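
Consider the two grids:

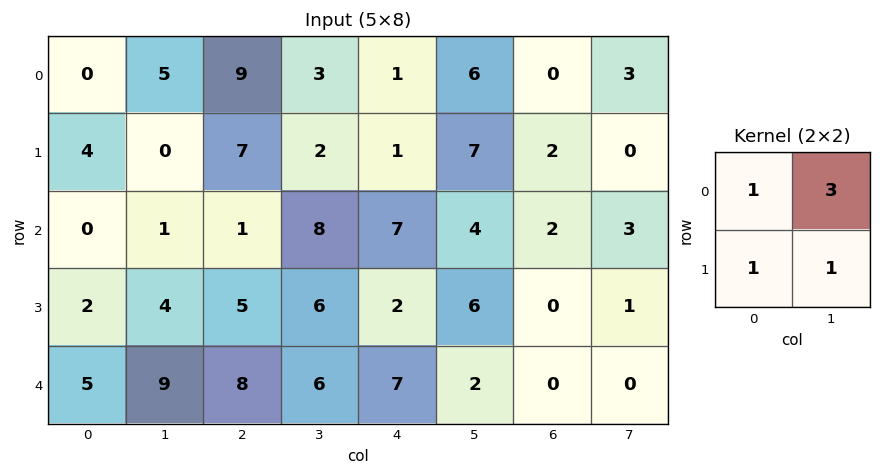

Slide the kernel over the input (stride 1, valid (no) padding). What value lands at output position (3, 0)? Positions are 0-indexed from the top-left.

The receptive field on the input at this output position is [2 4 / 5 9]. Elementwise product with the kernel and sum: 2·1 + 4·3 + 5·1 + 9·1.

28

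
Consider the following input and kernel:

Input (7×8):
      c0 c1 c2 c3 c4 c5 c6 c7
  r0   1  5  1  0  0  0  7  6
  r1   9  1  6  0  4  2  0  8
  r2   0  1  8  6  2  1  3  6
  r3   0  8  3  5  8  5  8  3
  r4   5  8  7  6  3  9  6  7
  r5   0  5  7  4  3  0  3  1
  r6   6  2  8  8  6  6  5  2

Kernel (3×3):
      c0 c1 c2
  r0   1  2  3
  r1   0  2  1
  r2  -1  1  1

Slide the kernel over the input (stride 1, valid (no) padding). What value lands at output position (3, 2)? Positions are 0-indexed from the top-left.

The receptive field on the input at this output position is [3 5 8 / 7 6 3 / 7 4 3]. Elementwise product with the kernel and sum: 3·1 + 5·2 + 8·3 + 6·2 + 3·1 + 7·-1 + 4·1 + 3·1.

52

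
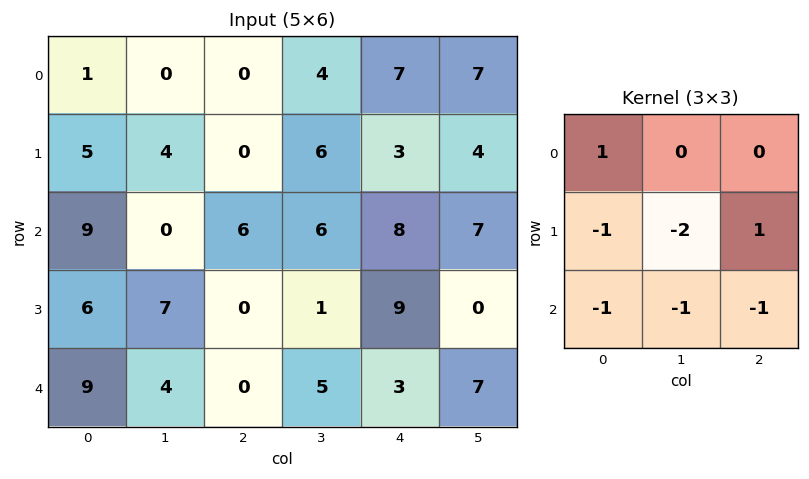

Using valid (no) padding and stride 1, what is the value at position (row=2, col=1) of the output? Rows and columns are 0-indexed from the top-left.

The receptive field on the input at this output position is [0 6 6 / 7 0 1 / 4 0 5]. Elementwise product with the kernel and sum: 0·1 + 7·-1 + 0·-2 + 1·1 + 4·-1 + 0·-1 + 5·-1.

-15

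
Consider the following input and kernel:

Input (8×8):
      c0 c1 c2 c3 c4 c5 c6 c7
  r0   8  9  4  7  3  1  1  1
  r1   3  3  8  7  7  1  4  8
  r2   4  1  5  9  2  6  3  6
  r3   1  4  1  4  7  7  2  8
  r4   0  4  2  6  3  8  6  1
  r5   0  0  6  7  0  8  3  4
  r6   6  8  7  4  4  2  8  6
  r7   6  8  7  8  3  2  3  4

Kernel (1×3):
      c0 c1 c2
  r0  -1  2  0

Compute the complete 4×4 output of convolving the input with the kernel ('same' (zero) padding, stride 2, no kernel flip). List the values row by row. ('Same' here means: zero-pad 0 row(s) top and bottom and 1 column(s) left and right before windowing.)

16 -1 -1 1
8 9 -5 0
0 0 0 4
12 6 4 14

Output[0,0]: The receptive field on the zero-padded input at this output position is [0 8 9]. Elementwise product with the kernel and sum: 0·-1 + 8·2.
Output[0,1]: The receptive field on the zero-padded input at this output position is [9 4 7]. Elementwise product with the kernel and sum: 9·-1 + 4·2.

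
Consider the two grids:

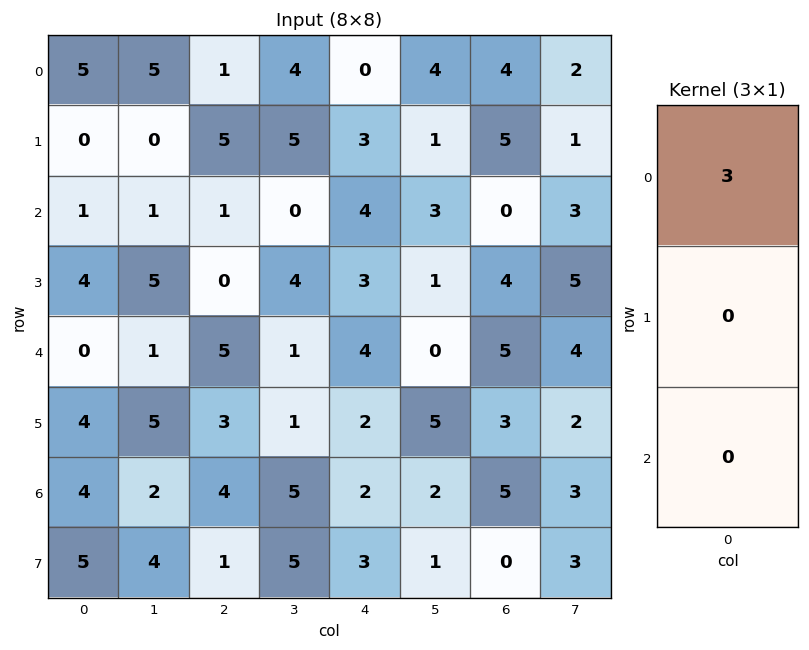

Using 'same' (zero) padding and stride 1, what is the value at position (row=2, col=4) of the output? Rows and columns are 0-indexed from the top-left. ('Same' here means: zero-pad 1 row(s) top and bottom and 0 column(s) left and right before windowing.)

9

The receptive field on the zero-padded input at this output position is [3 / 4 / 3]. Elementwise product with the kernel and sum: 3·3.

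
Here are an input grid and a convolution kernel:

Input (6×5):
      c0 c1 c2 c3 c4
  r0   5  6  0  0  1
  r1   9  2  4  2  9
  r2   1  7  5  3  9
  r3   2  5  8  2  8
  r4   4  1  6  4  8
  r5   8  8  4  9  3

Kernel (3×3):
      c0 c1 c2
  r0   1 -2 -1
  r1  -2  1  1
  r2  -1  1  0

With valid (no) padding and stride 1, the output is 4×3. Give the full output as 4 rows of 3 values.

-13 6 0
14 -11 -13
-12 -1 -18
-17 -9 1

Output[0,0]: The receptive field on the input at this output position is [5 6 0 / 9 2 4 / 1 7 5]. Elementwise product with the kernel and sum: 5·1 + 6·-2 + 0·-1 + 9·-2 + 2·1 + 4·1 + 1·-1 + 7·1.
Output[0,1]: The receptive field on the input at this output position is [6 0 0 / 2 4 2 / 7 5 3]. Elementwise product with the kernel and sum: 6·1 + 0·-2 + 0·-1 + 2·-2 + 4·1 + 2·1 + 7·-1 + 5·1.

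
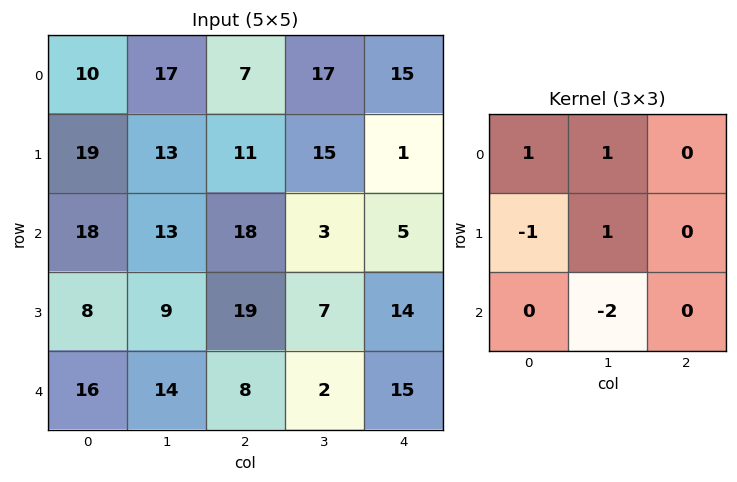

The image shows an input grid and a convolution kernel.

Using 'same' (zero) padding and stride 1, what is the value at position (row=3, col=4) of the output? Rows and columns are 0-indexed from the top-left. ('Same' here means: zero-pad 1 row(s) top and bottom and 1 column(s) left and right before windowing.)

The receptive field on the zero-padded input at this output position is [3 5 0 / 7 14 0 / 2 15 0]. Elementwise product with the kernel and sum: 3·1 + 5·1 + 7·-1 + 14·1 + 15·-2.

-15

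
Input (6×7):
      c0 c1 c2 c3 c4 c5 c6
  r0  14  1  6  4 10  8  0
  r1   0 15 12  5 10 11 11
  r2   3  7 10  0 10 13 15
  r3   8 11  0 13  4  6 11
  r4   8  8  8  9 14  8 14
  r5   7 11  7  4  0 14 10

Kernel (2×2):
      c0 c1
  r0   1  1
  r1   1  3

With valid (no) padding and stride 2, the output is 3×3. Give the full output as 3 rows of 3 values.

Output[0,0]: The receptive field on the input at this output position is [14 1 / 0 15]. Elementwise product with the kernel and sum: 14·1 + 1·1 + 0·1 + 15·3.

60 37 61
51 49 45
56 36 64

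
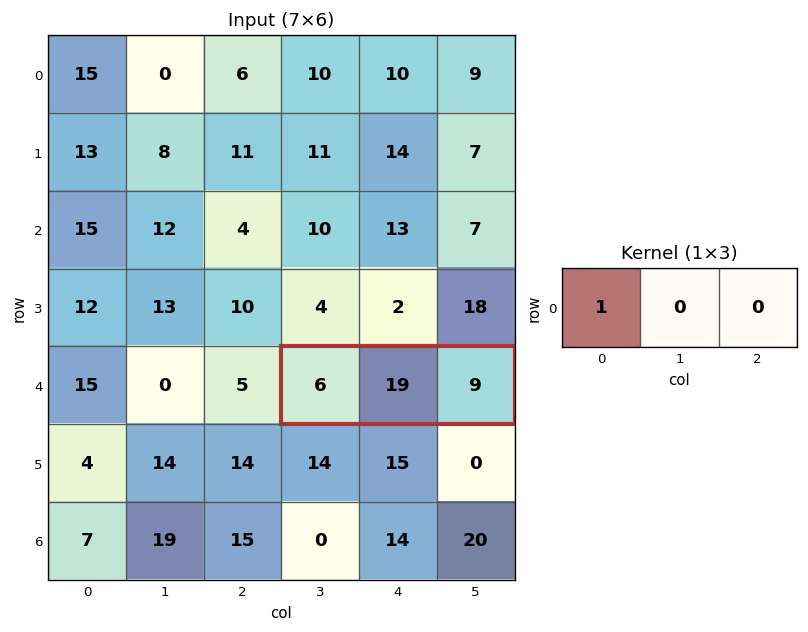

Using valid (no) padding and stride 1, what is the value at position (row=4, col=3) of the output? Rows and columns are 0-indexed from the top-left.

The receptive field on the input at this output position is [6 19 9]. Elementwise product with the kernel and sum: 6·1.

6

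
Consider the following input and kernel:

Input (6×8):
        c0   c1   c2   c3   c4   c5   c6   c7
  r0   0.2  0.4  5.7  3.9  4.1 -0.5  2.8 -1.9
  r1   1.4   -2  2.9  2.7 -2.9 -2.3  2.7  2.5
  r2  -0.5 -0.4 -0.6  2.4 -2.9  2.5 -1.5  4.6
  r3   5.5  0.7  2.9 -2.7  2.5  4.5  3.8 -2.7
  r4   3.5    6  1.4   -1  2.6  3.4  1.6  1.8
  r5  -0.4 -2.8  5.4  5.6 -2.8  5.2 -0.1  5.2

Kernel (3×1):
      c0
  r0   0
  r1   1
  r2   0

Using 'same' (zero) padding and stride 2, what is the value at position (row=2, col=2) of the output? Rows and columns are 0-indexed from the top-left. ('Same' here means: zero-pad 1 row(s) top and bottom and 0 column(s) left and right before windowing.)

2.6

The receptive field on the zero-padded input at this output position is [2.5 / 2.6 / -2.8]. Elementwise product with the kernel and sum: 2.6·1.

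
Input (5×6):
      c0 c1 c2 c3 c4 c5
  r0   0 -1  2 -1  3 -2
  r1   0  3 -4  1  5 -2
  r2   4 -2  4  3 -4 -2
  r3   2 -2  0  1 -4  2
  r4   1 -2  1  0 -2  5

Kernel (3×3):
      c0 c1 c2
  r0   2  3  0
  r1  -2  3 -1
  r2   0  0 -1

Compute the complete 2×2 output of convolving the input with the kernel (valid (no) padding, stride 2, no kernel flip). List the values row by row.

6 11
-9 26

Output[0,0]: The receptive field on the input at this output position is [0 -1 2 / 0 3 -4 / 4 -2 4]. Elementwise product with the kernel and sum: 0·2 + -1·3 + 0·-2 + 3·3 + -4·-1 + 4·-1.
Output[0,1]: The receptive field on the input at this output position is [2 -1 3 / -4 1 5 / 4 3 -4]. Elementwise product with the kernel and sum: 2·2 + -1·3 + -4·-2 + 1·3 + 5·-1 + -4·-1.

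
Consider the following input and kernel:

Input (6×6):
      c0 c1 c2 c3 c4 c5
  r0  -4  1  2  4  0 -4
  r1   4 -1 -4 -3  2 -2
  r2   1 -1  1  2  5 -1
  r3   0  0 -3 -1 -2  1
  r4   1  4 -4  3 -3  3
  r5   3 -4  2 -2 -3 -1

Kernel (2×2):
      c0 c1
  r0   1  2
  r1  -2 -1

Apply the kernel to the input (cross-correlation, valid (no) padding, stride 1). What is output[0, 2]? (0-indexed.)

21

The receptive field on the input at this output position is [2 4 / -4 -3]. Elementwise product with the kernel and sum: 2·1 + 4·2 + -4·-2 + -3·-1.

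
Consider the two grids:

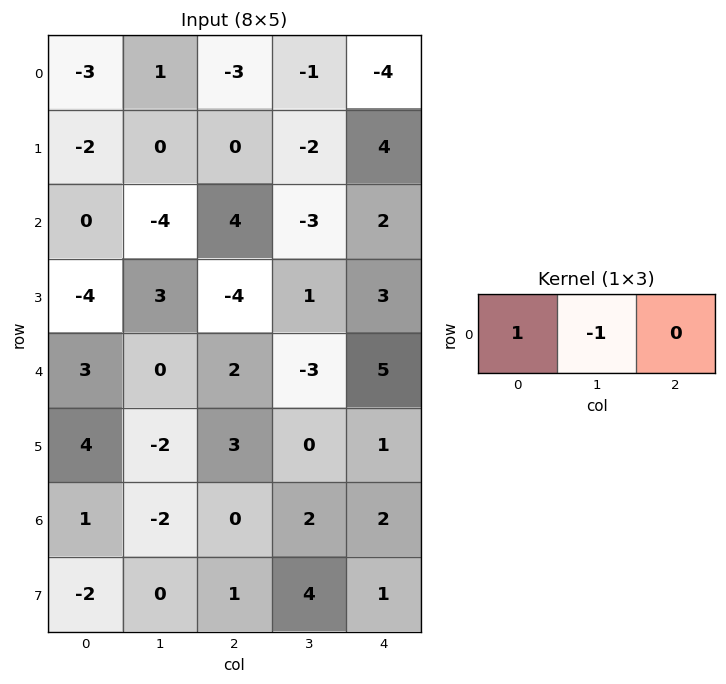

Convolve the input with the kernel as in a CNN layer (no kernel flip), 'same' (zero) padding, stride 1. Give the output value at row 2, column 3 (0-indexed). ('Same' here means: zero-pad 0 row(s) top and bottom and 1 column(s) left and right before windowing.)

The receptive field on the zero-padded input at this output position is [4 -3 2]. Elementwise product with the kernel and sum: 4·1 + -3·-1.

7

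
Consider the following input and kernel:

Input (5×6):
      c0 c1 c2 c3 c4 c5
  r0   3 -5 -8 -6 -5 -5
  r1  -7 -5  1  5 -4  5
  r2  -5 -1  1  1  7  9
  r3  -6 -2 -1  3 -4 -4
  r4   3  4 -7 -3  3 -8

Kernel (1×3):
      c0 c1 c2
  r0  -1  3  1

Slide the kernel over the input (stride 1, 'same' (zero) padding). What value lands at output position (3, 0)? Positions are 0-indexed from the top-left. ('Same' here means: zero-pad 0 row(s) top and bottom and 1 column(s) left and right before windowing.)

The receptive field on the zero-padded input at this output position is [0 -6 -2]. Elementwise product with the kernel and sum: 0·-1 + -6·3 + -2·1.

-20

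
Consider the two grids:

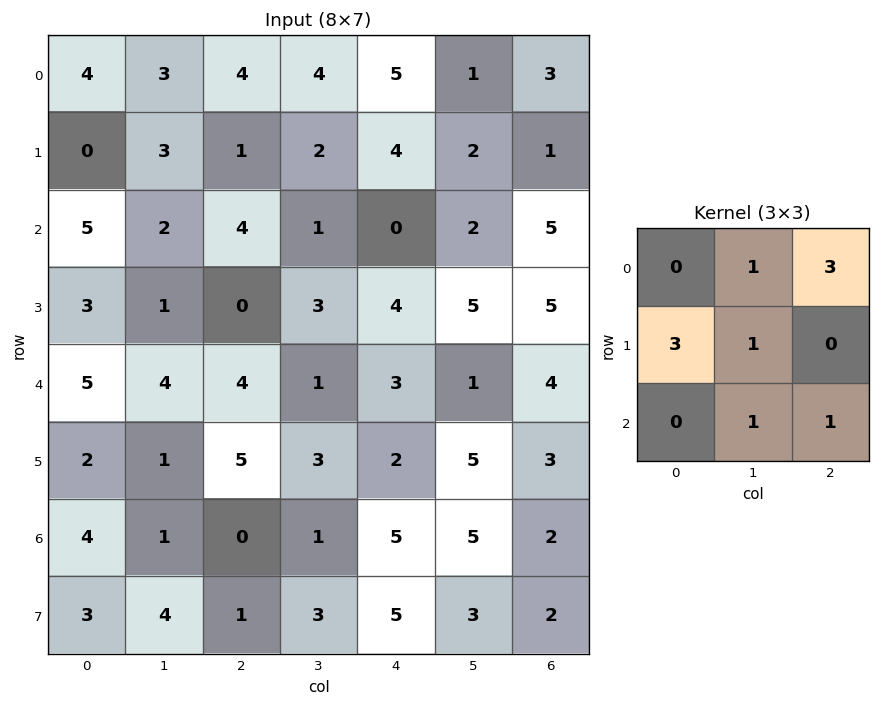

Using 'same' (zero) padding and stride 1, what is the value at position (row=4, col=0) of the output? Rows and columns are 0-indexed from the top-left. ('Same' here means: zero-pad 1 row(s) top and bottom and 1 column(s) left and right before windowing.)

The receptive field on the zero-padded input at this output position is [0 3 1 / 0 5 4 / 0 2 1]. Elementwise product with the kernel and sum: 3·1 + 1·3 + 0·3 + 5·1 + 2·1 + 1·1.

14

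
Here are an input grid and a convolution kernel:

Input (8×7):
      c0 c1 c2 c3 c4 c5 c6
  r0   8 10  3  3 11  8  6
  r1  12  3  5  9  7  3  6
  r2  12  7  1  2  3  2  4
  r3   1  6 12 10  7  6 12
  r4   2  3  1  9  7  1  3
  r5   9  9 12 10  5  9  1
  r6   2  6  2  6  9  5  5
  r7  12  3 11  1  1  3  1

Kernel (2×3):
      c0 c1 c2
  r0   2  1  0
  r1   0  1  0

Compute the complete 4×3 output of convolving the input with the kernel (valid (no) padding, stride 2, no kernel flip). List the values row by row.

29 18 33
37 14 14
16 21 24
13 11 26

Output[0,0]: The receptive field on the input at this output position is [8 10 3 / 12 3 5]. Elementwise product with the kernel and sum: 8·2 + 10·1 + 3·1.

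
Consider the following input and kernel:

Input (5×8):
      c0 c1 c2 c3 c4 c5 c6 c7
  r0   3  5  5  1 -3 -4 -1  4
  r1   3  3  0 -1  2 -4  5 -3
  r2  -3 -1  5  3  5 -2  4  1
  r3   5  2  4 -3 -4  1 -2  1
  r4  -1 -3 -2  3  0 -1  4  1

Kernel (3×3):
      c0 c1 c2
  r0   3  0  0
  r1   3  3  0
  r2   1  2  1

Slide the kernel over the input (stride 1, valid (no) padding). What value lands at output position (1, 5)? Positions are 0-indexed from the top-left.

The receptive field on the input at this output position is [-4 5 -3 / -2 4 1 / 1 -2 1]. Elementwise product with the kernel and sum: -4·3 + -2·3 + 4·3 + 1·1 + -2·2 + 1·1.

-8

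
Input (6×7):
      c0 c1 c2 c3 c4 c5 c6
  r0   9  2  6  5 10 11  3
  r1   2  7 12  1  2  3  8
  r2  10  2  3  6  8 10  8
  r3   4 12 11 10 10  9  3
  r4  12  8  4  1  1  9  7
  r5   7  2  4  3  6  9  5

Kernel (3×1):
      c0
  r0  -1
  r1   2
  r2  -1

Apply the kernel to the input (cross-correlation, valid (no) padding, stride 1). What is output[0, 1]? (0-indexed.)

10

The receptive field on the input at this output position is [2 / 7 / 2]. Elementwise product with the kernel and sum: 2·-1 + 7·2 + 2·-1.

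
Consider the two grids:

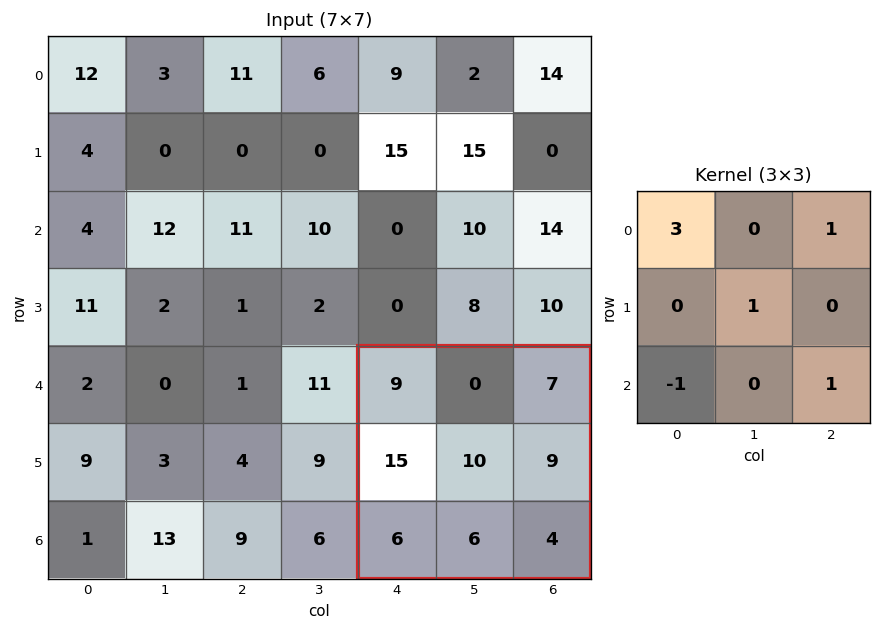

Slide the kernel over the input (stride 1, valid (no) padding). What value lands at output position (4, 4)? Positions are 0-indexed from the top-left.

42

The receptive field on the input at this output position is [9 0 7 / 15 10 9 / 6 6 4]. Elementwise product with the kernel and sum: 9·3 + 7·1 + 10·1 + 6·-1 + 4·1.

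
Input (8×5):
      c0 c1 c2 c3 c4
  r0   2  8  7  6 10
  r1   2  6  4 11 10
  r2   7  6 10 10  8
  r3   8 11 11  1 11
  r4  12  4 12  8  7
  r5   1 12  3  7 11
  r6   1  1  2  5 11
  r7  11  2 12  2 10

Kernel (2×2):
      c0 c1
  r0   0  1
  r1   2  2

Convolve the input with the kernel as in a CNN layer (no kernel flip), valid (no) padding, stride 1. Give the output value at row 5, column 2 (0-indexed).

21

The receptive field on the input at this output position is [3 7 / 2 5]. Elementwise product with the kernel and sum: 7·1 + 2·2 + 5·2.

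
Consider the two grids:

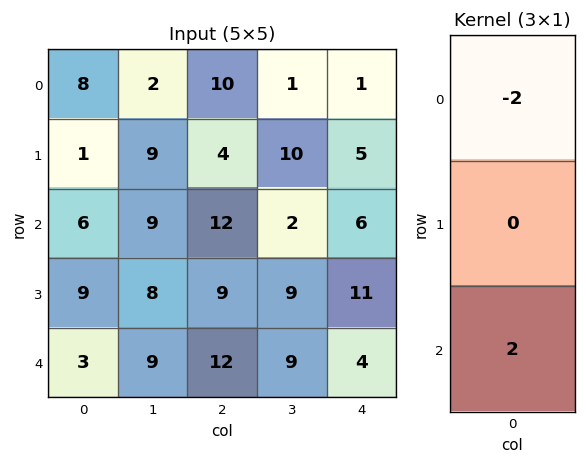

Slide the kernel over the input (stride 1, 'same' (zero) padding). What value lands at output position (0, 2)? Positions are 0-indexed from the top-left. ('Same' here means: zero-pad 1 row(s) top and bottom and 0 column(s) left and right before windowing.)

8

The receptive field on the zero-padded input at this output position is [0 / 10 / 4]. Elementwise product with the kernel and sum: 0·-2 + 4·2.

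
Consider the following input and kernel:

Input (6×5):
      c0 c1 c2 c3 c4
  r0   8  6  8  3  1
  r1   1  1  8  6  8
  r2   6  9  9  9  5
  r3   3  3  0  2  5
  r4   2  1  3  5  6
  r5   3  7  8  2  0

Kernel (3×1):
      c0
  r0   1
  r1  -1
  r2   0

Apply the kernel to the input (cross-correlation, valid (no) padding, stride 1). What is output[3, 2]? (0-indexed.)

-3

The receptive field on the input at this output position is [0 / 3 / 8]. Elementwise product with the kernel and sum: 0·1 + 3·-1.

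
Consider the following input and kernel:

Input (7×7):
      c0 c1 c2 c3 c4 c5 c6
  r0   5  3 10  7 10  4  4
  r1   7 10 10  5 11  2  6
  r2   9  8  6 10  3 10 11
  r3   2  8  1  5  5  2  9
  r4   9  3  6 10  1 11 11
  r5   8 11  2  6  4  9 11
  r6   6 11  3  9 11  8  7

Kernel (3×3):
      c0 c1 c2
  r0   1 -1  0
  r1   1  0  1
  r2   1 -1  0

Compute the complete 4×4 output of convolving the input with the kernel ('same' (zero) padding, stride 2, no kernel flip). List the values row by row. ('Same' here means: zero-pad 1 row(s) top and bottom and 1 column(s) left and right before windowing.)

Output[0,0]: The receptive field on the zero-padded input at this output position is [0 0 0 / 0 5 3 / 0 7 10]. Elementwise product with the kernel and sum: 0·1 + 0·-1 + 0·1 + 3·1 + 0·1 + 7·-1.
Output[0,1]: The receptive field on the zero-padded input at this output position is [0 0 0 / 3 10 7 / 10 10 5]. Elementwise product with the kernel and sum: 0·1 + 0·-1 + 3·1 + 7·1 + 10·1 + 10·-1.

-4 10 5 0
-1 25 14 -1
-7 29 23 2
3 29 19 6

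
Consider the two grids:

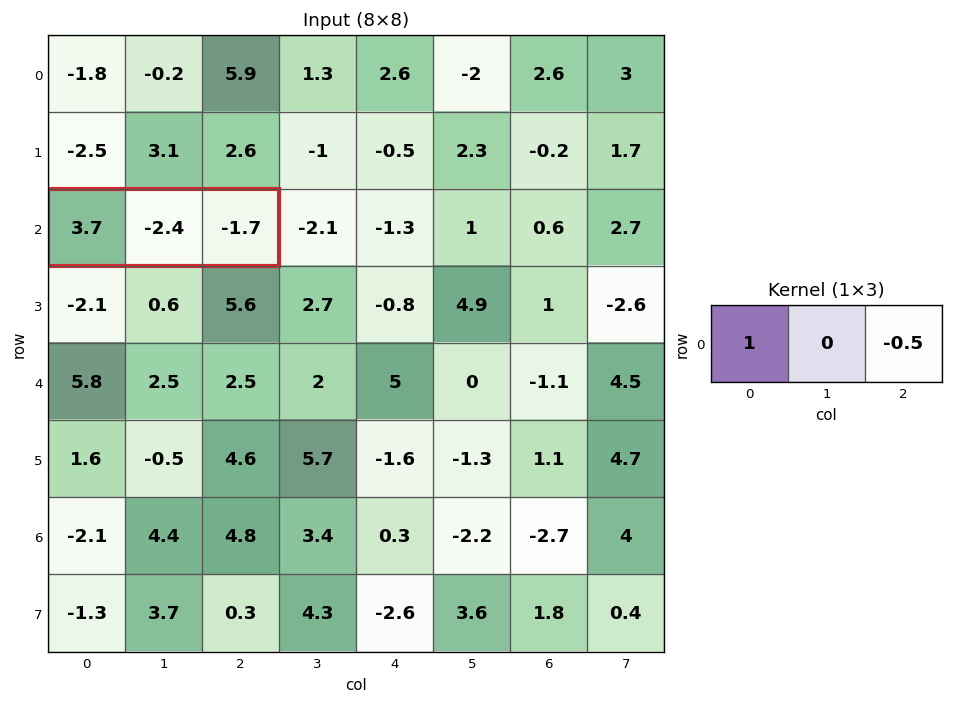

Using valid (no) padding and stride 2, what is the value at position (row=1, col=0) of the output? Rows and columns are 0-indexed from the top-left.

4.55

The receptive field on the input at this output position is [3.7 -2.4 -1.7]. Elementwise product with the kernel and sum: 3.7·1 + -1.7·-0.5.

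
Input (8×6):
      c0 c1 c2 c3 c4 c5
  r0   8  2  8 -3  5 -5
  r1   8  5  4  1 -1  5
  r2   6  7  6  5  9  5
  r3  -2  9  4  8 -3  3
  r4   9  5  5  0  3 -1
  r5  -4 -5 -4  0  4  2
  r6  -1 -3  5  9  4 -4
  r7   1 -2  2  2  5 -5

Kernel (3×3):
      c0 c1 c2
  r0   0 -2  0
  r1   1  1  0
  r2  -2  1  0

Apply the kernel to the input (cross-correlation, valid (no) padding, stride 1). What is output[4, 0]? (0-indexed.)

-20

The receptive field on the input at this output position is [9 5 5 / -4 -5 -4 / -1 -3 5]. Elementwise product with the kernel and sum: 5·-2 + -4·1 + -5·1 + -1·-2 + -3·1.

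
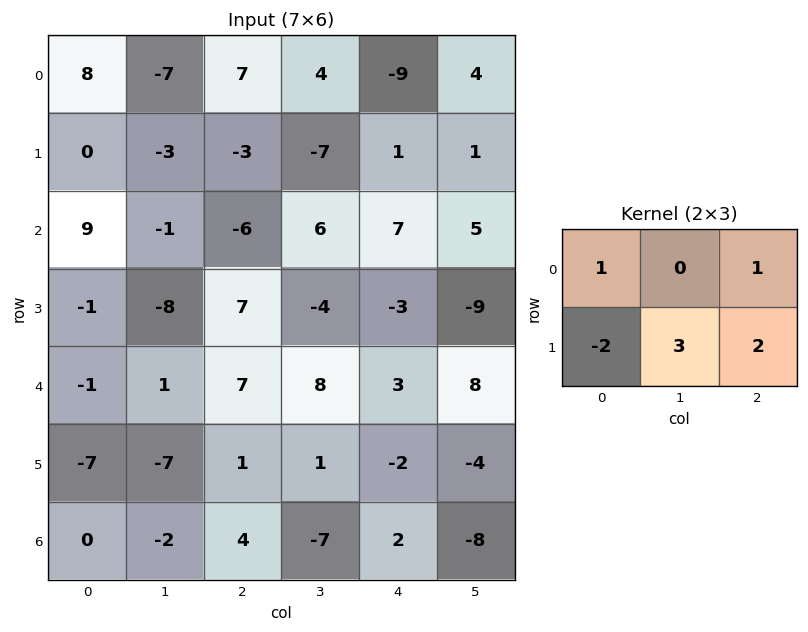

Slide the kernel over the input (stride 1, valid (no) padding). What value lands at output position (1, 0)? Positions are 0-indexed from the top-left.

The receptive field on the input at this output position is [0 -3 -3 / 9 -1 -6]. Elementwise product with the kernel and sum: 0·1 + -3·1 + 9·-2 + -1·3 + -6·2.

-36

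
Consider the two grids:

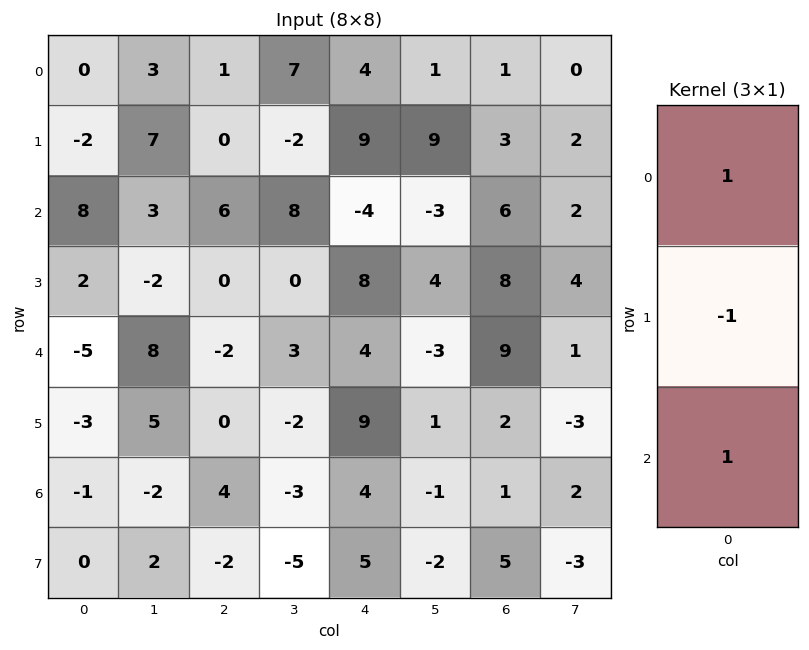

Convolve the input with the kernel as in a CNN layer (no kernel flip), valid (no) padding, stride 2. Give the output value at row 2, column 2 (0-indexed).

-1

The receptive field on the input at this output position is [4 / 9 / 4]. Elementwise product with the kernel and sum: 4·1 + 9·-1 + 4·1.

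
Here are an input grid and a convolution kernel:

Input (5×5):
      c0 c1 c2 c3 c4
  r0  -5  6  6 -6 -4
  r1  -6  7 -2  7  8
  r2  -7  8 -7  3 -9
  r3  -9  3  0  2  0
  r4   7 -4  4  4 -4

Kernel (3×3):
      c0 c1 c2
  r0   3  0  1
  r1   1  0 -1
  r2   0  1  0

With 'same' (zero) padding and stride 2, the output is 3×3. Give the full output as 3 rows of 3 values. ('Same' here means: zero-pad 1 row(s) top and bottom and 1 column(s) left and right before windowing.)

-12 10 2
-10 33 24
7 3 10

Output[0,0]: The receptive field on the zero-padded input at this output position is [0 0 0 / 0 -5 6 / 0 -6 7]. Elementwise product with the kernel and sum: 0·3 + 0·1 + 0·1 + 6·-1 + -6·1.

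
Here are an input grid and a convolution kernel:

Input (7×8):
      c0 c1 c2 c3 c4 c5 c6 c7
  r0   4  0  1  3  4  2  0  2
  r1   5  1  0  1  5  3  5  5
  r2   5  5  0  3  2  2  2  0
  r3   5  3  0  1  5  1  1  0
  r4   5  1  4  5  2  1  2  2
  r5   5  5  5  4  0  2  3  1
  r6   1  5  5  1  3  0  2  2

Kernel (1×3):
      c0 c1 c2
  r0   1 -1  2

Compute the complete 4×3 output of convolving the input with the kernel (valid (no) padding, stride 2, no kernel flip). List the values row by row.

Output[0,0]: The receptive field on the input at this output position is [4 0 1]. Elementwise product with the kernel and sum: 4·1 + 0·-1 + 1·2.
Output[0,1]: The receptive field on the input at this output position is [1 3 4]. Elementwise product with the kernel and sum: 1·1 + 3·-1 + 4·2.

6 6 2
0 1 4
12 3 5
6 10 7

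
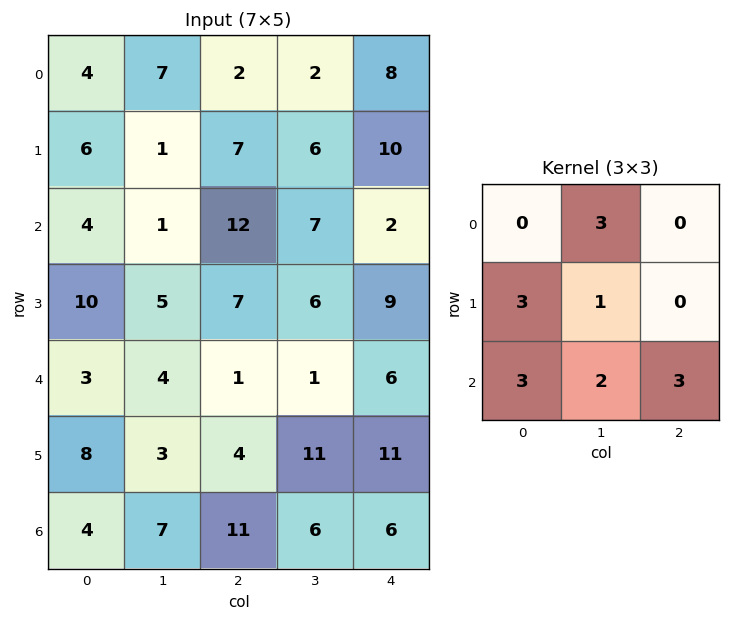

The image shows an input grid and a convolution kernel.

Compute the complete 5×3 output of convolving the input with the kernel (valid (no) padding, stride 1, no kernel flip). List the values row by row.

Output[0,0]: The receptive field on the input at this output position is [4 7 2 / 6 1 7 / 4 1 12]. Elementwise product with the kernel and sum: 7·3 + 6·3 + 1·1 + 4·3 + 1·2 + 12·3.

90 64 89
77 83 121
58 75 71
70 84 89
98 77 89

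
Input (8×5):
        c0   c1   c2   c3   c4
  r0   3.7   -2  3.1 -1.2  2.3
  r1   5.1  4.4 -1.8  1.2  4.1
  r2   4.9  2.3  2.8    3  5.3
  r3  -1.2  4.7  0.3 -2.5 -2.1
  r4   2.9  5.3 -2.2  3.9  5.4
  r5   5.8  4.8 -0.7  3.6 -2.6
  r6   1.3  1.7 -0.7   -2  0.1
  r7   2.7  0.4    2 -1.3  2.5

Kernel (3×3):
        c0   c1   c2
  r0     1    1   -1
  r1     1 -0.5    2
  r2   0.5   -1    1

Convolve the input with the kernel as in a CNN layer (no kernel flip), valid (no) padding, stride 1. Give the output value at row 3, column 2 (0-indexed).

0

The receptive field on the input at this output position is [0.3 -2.5 -2.1 / -2.2 3.9 5.4 / -0.7 3.6 -2.6]. Elementwise product with the kernel and sum: 0.3·1 + -2.5·1 + -2.1·-1 + -2.2·1 + 3.9·-0.5 + 5.4·2 + -0.7·0.5 + 3.6·-1 + -2.6·1.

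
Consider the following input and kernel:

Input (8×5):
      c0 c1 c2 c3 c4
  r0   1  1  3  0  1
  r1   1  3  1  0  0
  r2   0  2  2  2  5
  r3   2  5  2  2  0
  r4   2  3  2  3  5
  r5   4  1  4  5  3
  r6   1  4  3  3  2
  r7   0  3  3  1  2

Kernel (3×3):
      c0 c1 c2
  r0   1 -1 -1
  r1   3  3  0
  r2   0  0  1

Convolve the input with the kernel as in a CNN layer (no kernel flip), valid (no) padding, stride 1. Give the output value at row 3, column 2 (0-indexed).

The receptive field on the input at this output position is [2 2 0 / 2 3 5 / 4 5 3]. Elementwise product with the kernel and sum: 2·1 + 2·-1 + 0·-1 + 2·3 + 3·3 + 3·1.

18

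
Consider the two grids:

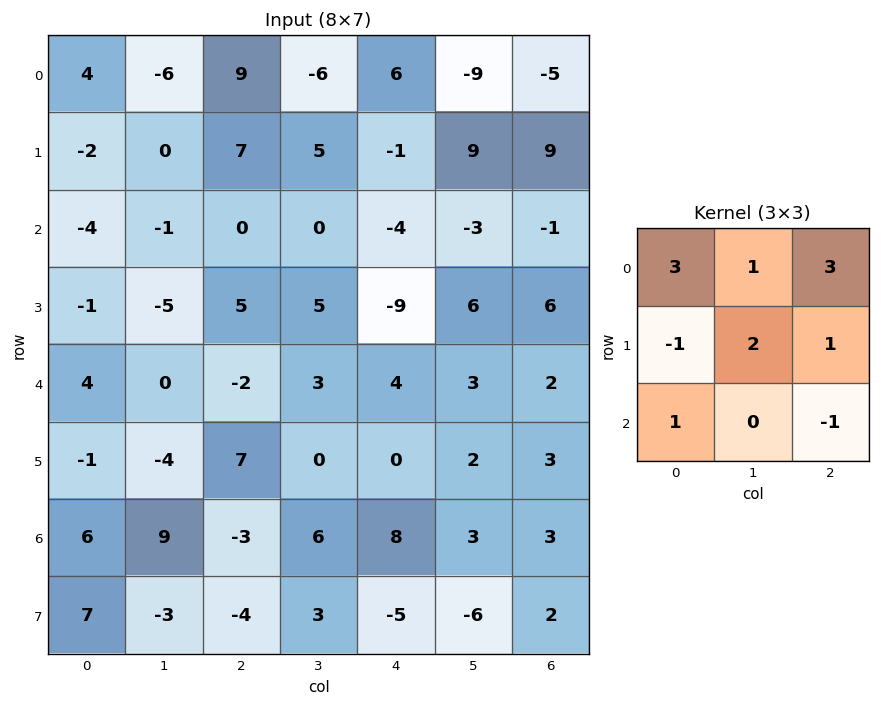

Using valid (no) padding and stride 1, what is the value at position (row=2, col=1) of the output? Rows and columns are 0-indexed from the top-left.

The receptive field on the input at this output position is [-1 0 0 / -5 5 5 / 0 -2 3]. Elementwise product with the kernel and sum: -1·3 + 0·1 + 0·3 + -5·-1 + 5·2 + 5·1 + 0·1 + 3·-1.

14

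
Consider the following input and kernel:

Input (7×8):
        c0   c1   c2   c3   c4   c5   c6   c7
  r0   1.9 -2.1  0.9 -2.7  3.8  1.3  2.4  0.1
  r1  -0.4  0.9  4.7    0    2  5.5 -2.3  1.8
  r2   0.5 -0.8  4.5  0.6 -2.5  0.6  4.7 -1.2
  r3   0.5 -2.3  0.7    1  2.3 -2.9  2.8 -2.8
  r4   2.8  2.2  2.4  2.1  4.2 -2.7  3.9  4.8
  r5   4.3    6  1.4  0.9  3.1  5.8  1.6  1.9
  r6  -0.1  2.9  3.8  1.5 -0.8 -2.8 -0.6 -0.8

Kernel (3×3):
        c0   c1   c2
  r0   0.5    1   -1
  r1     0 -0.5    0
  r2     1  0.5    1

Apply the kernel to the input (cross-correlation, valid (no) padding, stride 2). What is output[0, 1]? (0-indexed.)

-3.75

The receptive field on the input at this output position is [0.9 -2.7 3.8 / 4.7 0 2 / 4.5 0.6 -2.5]. Elementwise product with the kernel and sum: 0.9·0.5 + -2.7·1 + 3.8·-1 + 0·-0.5 + 4.5·1 + 0.6·0.5 + -2.5·1.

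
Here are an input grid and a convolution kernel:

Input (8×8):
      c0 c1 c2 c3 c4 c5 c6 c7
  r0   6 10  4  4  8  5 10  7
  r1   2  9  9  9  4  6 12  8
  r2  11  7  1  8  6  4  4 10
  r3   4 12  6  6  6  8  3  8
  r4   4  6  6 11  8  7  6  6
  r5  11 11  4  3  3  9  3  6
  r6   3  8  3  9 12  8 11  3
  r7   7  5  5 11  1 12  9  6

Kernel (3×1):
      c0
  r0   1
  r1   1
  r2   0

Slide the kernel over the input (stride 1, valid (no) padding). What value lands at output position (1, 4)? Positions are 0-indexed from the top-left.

The receptive field on the input at this output position is [4 / 6 / 6]. Elementwise product with the kernel and sum: 4·1 + 6·1.

10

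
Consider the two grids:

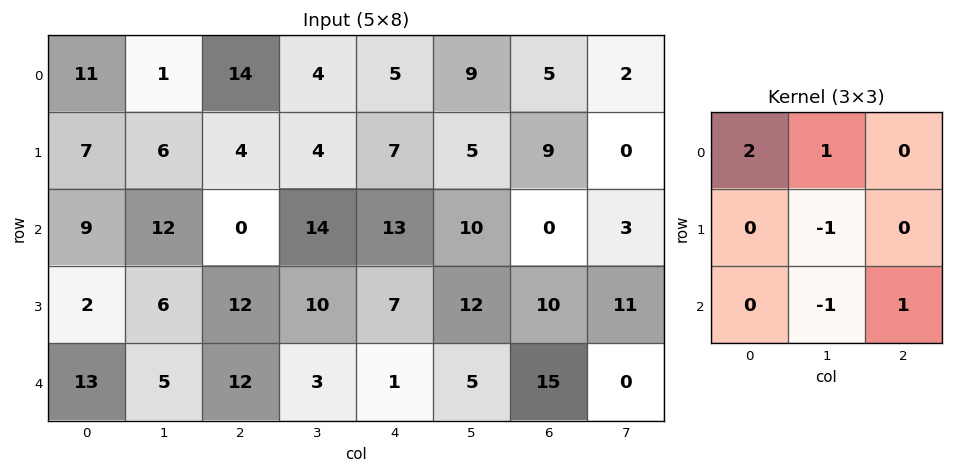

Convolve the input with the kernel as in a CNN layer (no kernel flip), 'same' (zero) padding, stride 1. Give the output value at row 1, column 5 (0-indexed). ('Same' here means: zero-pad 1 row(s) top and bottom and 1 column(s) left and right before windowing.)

The receptive field on the zero-padded input at this output position is [5 9 5 / 7 5 9 / 13 10 0]. Elementwise product with the kernel and sum: 5·2 + 9·1 + 5·-1 + 10·-1 + 0·1.

4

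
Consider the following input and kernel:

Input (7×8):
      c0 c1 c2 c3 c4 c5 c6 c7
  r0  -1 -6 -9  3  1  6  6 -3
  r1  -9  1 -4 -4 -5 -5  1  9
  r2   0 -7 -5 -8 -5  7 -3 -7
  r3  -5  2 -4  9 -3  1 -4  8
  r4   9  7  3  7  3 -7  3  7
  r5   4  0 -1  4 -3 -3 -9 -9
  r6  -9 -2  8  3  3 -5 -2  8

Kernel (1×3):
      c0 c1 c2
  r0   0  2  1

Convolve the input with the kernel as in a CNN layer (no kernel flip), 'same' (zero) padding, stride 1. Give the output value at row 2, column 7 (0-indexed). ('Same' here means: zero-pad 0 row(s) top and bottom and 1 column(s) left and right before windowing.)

-14

The receptive field on the zero-padded input at this output position is [-3 -7 0]. Elementwise product with the kernel and sum: -7·2 + 0·1.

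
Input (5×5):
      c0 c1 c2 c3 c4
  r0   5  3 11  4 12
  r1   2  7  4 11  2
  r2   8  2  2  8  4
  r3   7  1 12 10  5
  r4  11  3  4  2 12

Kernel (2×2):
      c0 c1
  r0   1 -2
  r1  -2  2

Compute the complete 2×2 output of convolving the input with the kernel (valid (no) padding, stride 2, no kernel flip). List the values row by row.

Output[0,0]: The receptive field on the input at this output position is [5 3 / 2 7]. Elementwise product with the kernel and sum: 5·1 + 3·-2 + 2·-2 + 7·2.

9 17
-8 -18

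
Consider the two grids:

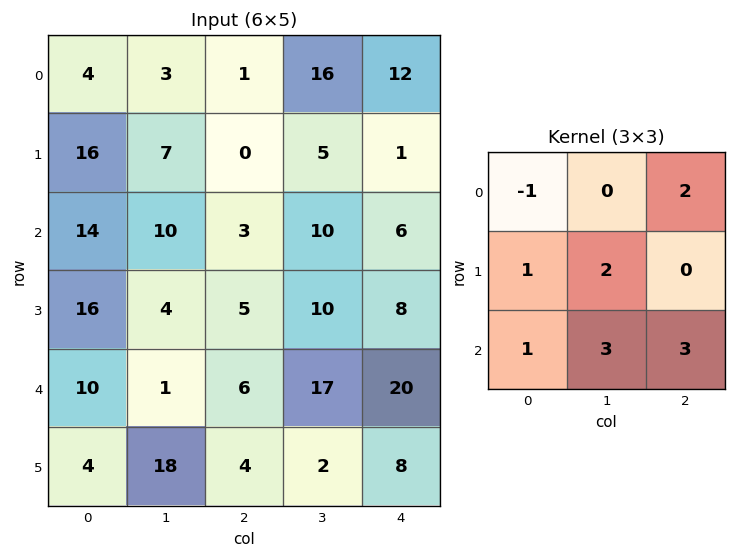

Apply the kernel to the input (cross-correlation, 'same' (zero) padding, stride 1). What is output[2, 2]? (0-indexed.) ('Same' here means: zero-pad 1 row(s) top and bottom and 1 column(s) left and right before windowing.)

The receptive field on the zero-padded input at this output position is [7 0 5 / 10 3 10 / 4 5 10]. Elementwise product with the kernel and sum: 7·-1 + 5·2 + 10·1 + 3·2 + 4·1 + 5·3 + 10·3.

68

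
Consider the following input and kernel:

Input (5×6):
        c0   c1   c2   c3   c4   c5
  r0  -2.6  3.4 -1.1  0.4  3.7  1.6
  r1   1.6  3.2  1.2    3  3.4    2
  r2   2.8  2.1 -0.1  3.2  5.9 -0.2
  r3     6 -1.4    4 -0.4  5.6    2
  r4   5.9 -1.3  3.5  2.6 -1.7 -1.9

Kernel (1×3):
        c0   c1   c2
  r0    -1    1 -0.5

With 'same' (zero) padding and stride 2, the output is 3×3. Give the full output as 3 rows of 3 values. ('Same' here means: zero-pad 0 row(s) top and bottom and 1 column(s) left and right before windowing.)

-4.3 -4.7 2.5
1.75 -3.8 2.8
6.55 3.5 -3.35

Output[0,0]: The receptive field on the zero-padded input at this output position is [0 -2.6 3.4]. Elementwise product with the kernel and sum: 0·-1 + -2.6·1 + 3.4·-0.5.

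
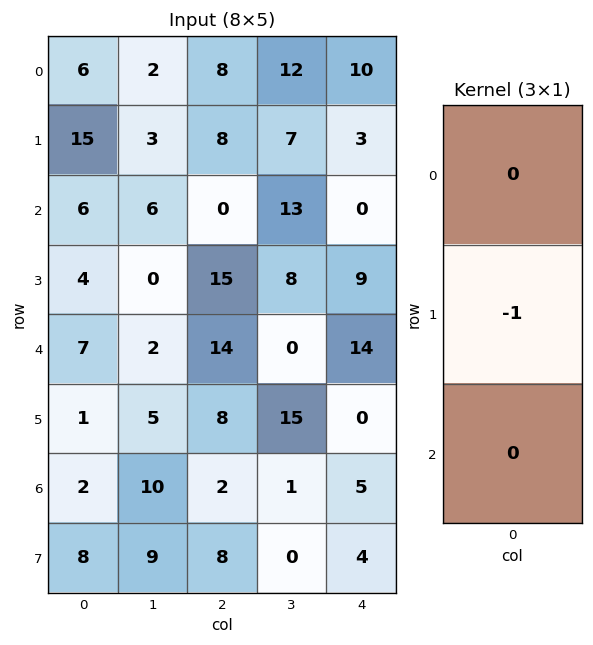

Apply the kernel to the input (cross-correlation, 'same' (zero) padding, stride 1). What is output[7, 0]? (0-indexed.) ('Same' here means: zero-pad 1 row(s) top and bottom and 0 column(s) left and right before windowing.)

The receptive field on the zero-padded input at this output position is [2 / 8 / 0]. Elementwise product with the kernel and sum: 8·-1.

-8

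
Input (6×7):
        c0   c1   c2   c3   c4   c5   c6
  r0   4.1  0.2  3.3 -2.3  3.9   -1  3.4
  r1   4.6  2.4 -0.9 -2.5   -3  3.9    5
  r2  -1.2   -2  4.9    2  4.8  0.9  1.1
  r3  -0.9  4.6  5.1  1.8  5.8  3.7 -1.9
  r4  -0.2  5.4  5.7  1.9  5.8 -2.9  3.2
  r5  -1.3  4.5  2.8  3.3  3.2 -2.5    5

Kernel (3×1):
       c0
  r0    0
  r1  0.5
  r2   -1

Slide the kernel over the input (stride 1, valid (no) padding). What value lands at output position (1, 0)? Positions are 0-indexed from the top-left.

The receptive field on the input at this output position is [4.6 / -1.2 / -0.9]. Elementwise product with the kernel and sum: -1.2·0.5 + -0.9·-1.

0.3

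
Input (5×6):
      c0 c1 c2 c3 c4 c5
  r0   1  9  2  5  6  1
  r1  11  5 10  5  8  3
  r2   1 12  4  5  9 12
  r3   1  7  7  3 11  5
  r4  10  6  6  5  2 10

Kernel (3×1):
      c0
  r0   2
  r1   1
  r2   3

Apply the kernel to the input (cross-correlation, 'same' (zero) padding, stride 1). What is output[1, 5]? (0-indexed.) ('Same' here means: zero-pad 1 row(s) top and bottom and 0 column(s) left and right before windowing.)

The receptive field on the zero-padded input at this output position is [1 / 3 / 12]. Elementwise product with the kernel and sum: 1·2 + 3·1 + 12·3.

41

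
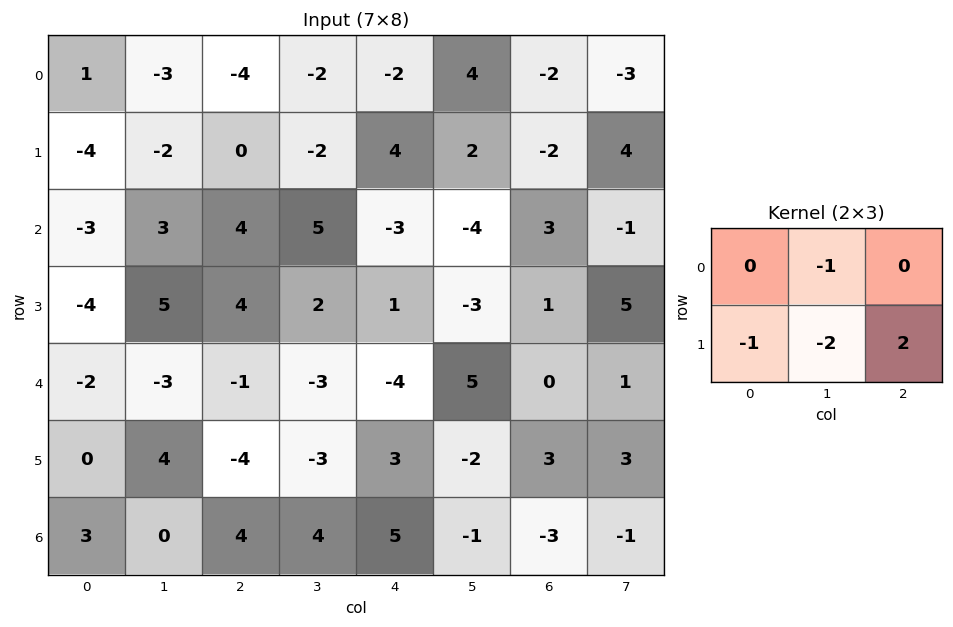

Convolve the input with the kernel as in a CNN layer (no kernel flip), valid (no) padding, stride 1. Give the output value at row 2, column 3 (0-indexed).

-7

The receptive field on the input at this output position is [5 -3 -4 / 2 1 -3]. Elementwise product with the kernel and sum: -3·-1 + 2·-1 + 1·-2 + -3·2.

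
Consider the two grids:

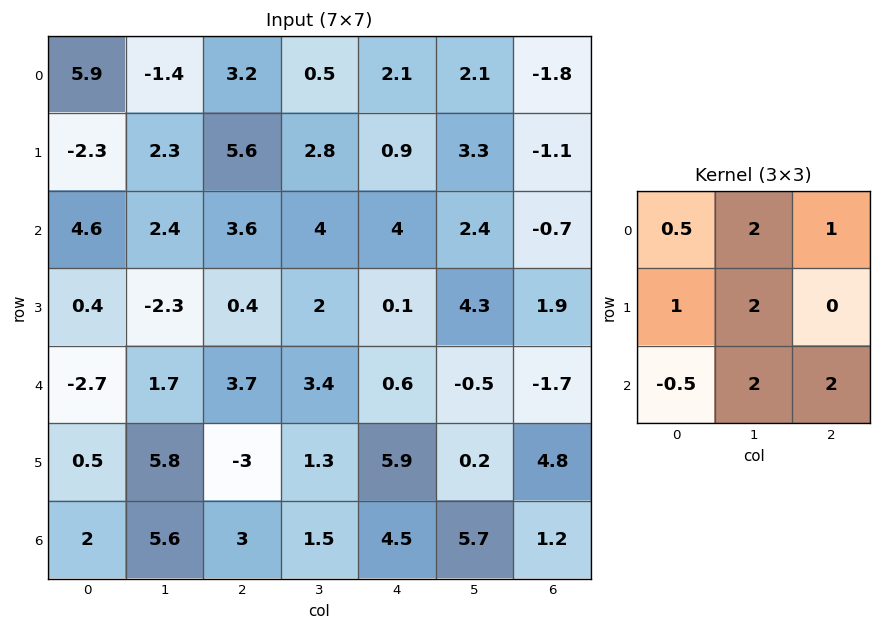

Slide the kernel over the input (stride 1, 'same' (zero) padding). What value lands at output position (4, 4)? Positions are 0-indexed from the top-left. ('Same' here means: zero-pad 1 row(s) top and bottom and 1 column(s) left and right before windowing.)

The receptive field on the zero-padded input at this output position is [2 0.1 4.3 / 3.4 0.6 -0.5 / 1.3 5.9 0.2]. Elementwise product with the kernel and sum: 2·0.5 + 0.1·2 + 4.3·1 + 3.4·1 + 0.6·2 + 1.3·-0.5 + 5.9·2 + 0.2·2.

21.65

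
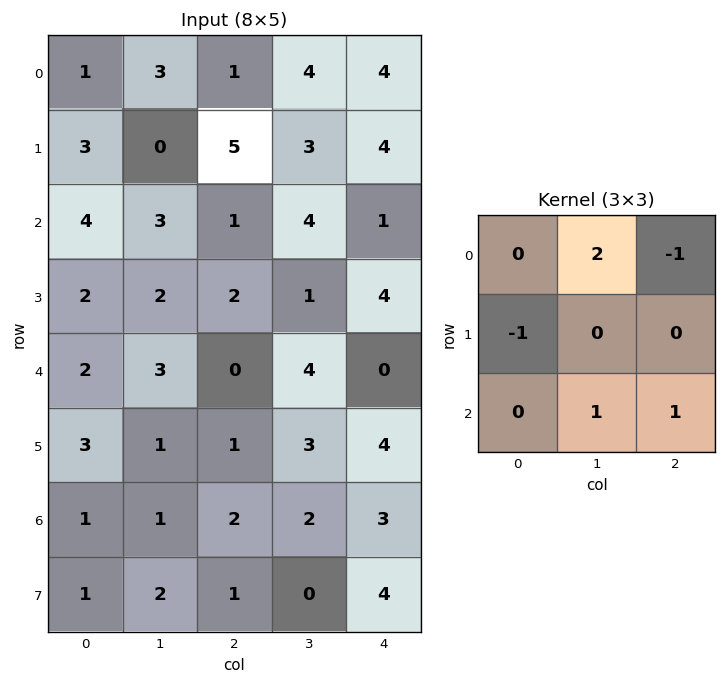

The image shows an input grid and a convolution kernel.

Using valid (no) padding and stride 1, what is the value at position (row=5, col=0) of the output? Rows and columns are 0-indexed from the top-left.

The receptive field on the input at this output position is [3 1 1 / 1 1 2 / 1 2 1]. Elementwise product with the kernel and sum: 1·2 + 1·-1 + 1·-1 + 2·1 + 1·1.

3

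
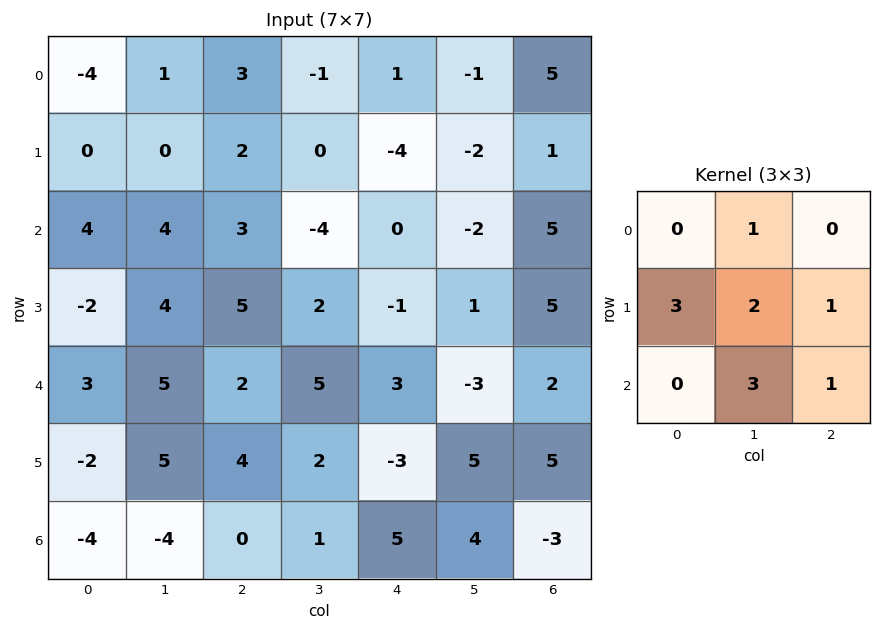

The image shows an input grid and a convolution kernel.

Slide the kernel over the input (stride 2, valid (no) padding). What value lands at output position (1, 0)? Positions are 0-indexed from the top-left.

28

The receptive field on the input at this output position is [4 4 3 / -2 4 5 / 3 5 2]. Elementwise product with the kernel and sum: 4·1 + -2·3 + 4·2 + 5·1 + 5·3 + 2·1.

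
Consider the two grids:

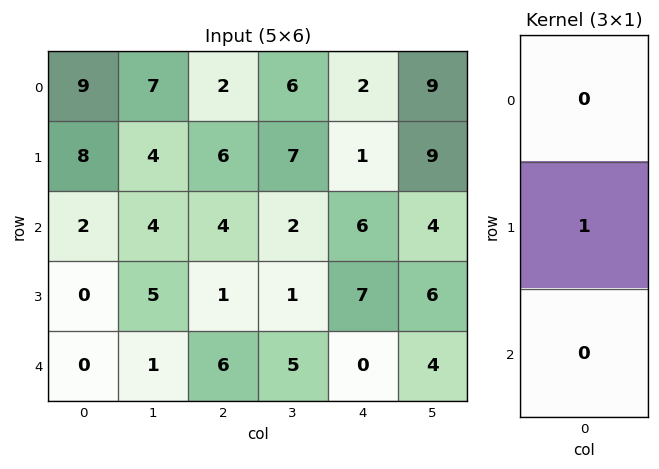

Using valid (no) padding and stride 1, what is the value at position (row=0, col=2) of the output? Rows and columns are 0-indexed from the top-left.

6

The receptive field on the input at this output position is [2 / 6 / 4]. Elementwise product with the kernel and sum: 6·1.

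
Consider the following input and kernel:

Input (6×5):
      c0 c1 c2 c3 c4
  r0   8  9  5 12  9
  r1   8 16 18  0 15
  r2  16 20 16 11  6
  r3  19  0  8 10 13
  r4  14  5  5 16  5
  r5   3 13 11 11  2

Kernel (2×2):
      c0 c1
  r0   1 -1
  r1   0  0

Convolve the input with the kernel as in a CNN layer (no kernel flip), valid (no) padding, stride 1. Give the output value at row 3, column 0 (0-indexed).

The receptive field on the input at this output position is [19 0 / 14 5]. Elementwise product with the kernel and sum: 19·1 + 0·-1.

19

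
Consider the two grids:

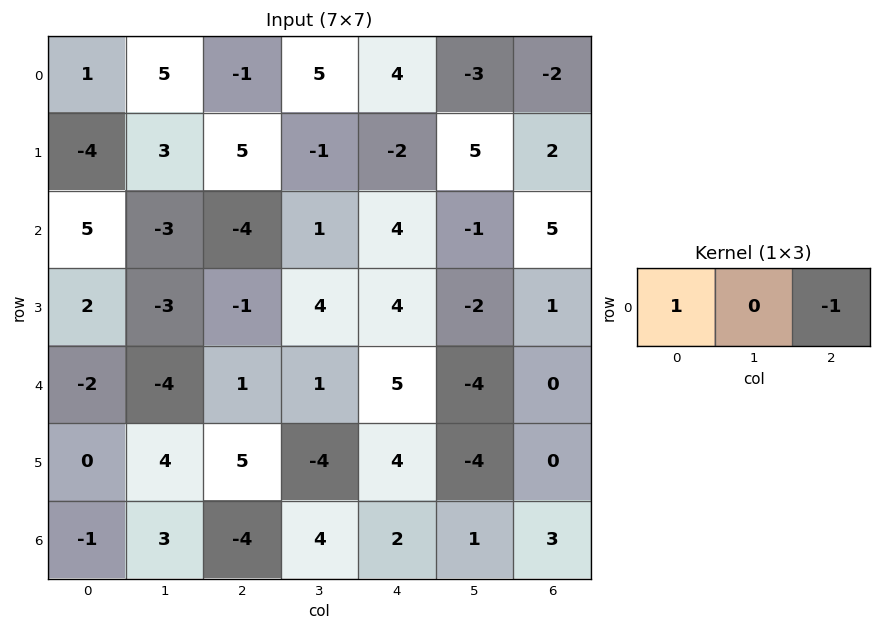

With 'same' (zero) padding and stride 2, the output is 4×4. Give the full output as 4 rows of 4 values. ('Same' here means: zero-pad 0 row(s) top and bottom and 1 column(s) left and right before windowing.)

-5 0 8 -3
3 -4 2 -1
4 -5 5 -4
-3 -1 3 1

Output[0,0]: The receptive field on the zero-padded input at this output position is [0 1 5]. Elementwise product with the kernel and sum: 0·1 + 5·-1.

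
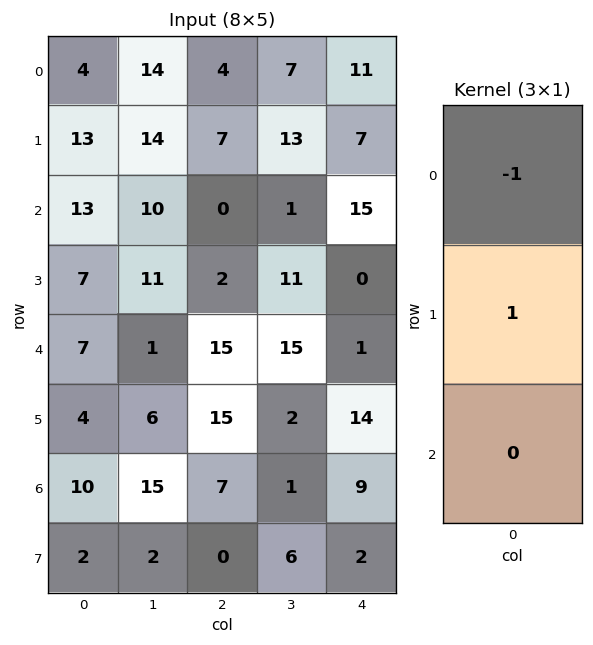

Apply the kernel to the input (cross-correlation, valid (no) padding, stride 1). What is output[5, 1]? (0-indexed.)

The receptive field on the input at this output position is [6 / 15 / 2]. Elementwise product with the kernel and sum: 6·-1 + 15·1.

9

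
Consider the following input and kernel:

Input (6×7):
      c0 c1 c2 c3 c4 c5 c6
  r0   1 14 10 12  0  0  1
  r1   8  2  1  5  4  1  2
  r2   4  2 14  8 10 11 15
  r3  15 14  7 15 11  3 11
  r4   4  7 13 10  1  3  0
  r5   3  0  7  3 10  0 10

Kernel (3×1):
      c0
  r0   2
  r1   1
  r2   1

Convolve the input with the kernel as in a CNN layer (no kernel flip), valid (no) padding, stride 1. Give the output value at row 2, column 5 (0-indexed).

The receptive field on the input at this output position is [11 / 3 / 3]. Elementwise product with the kernel and sum: 11·2 + 3·1 + 3·1.

28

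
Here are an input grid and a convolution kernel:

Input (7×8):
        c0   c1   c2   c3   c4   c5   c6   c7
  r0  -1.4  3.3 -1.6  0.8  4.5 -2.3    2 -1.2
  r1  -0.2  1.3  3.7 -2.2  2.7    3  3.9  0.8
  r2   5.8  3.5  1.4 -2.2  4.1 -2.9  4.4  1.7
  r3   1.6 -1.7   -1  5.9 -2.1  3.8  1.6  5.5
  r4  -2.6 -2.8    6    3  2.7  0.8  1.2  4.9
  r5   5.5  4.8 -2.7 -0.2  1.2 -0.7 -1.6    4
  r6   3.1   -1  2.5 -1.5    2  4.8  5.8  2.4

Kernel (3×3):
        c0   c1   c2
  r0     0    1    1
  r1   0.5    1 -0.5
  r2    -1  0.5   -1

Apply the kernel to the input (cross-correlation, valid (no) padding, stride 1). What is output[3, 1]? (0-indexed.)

2.05

The receptive field on the input at this output position is [-1.7 -1 5.9 / -2.8 6 3 / 4.8 -2.7 -0.2]. Elementwise product with the kernel and sum: -1·1 + 5.9·1 + -2.8·0.5 + 6·1 + 3·-0.5 + 4.8·-1 + -2.7·0.5 + -0.2·-1.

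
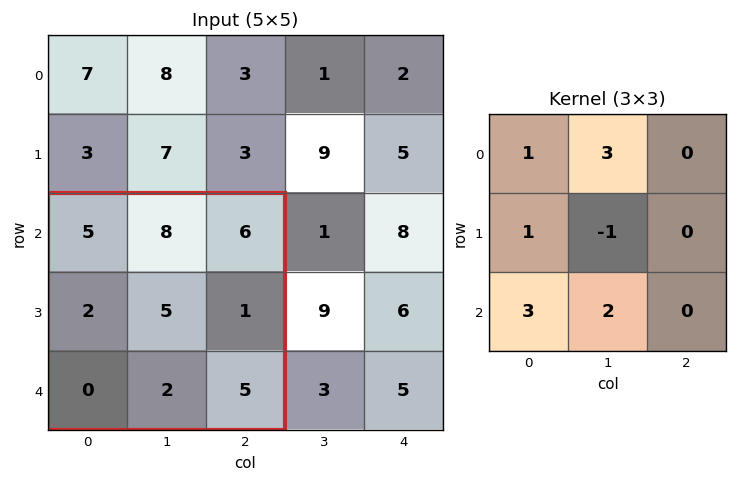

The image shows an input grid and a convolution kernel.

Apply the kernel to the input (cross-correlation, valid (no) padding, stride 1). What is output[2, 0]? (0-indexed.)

The receptive field on the input at this output position is [5 8 6 / 2 5 1 / 0 2 5]. Elementwise product with the kernel and sum: 5·1 + 8·3 + 2·1 + 5·-1 + 0·3 + 2·2.

30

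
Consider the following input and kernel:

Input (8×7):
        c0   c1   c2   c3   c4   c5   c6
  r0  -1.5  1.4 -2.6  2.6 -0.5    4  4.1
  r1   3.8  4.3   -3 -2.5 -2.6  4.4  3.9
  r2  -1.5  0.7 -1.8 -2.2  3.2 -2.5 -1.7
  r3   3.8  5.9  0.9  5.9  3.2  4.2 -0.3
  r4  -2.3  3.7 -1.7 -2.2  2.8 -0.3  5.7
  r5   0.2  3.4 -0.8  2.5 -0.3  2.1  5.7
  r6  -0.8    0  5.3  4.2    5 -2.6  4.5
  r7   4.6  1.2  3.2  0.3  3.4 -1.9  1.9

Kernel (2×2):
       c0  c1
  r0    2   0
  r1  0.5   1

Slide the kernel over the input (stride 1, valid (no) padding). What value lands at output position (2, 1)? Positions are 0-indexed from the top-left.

5.25

The receptive field on the input at this output position is [0.7 -1.8 / 5.9 0.9]. Elementwise product with the kernel and sum: 0.7·2 + 5.9·0.5 + 0.9·1.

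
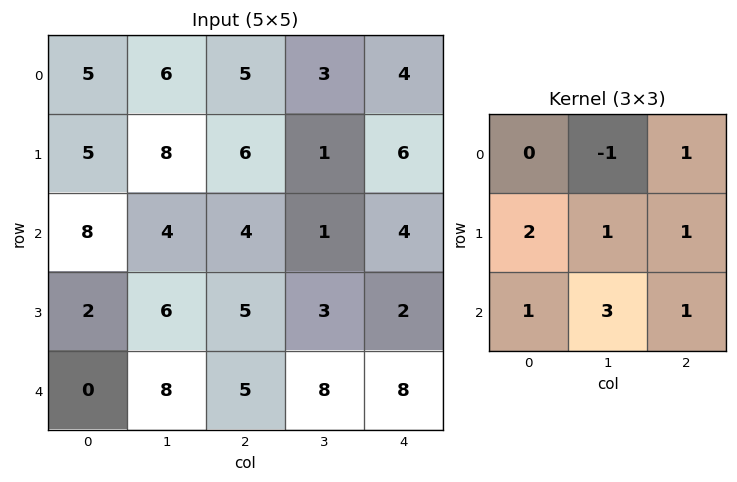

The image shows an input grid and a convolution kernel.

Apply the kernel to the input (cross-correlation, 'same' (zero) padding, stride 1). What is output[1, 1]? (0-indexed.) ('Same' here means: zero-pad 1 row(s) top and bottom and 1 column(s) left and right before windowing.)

The receptive field on the zero-padded input at this output position is [5 6 5 / 5 8 6 / 8 4 4]. Elementwise product with the kernel and sum: 6·-1 + 5·1 + 5·2 + 8·1 + 6·1 + 8·1 + 4·3 + 4·1.

47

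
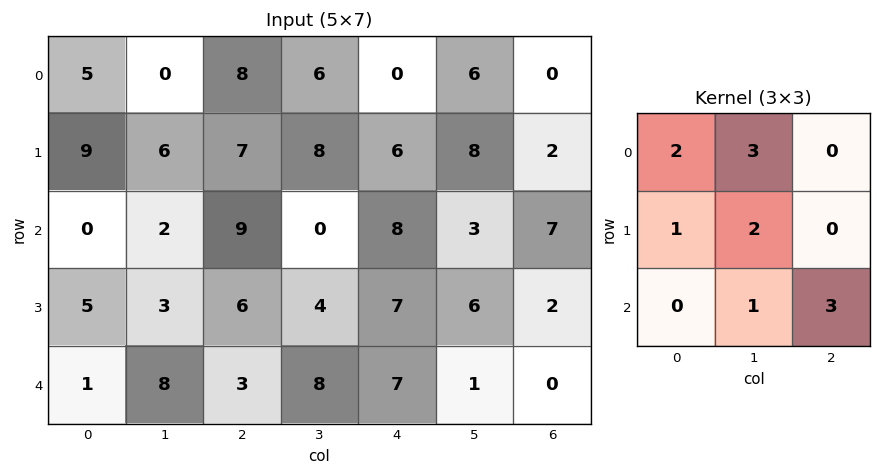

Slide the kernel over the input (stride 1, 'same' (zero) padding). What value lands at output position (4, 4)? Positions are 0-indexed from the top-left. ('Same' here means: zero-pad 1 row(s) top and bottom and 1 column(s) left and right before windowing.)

The receptive field on the zero-padded input at this output position is [4 7 6 / 8 7 1 / 0 0 0]. Elementwise product with the kernel and sum: 4·2 + 7·3 + 8·1 + 7·2 + 0·1 + 0·3.

51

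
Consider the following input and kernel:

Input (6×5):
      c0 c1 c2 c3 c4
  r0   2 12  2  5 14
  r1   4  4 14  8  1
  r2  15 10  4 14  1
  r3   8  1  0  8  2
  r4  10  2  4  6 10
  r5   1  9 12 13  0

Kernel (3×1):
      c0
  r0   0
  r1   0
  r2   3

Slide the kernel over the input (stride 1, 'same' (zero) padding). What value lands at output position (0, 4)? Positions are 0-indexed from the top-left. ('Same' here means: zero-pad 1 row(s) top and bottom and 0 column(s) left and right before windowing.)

The receptive field on the zero-padded input at this output position is [0 / 14 / 1]. Elementwise product with the kernel and sum: 1·3.

3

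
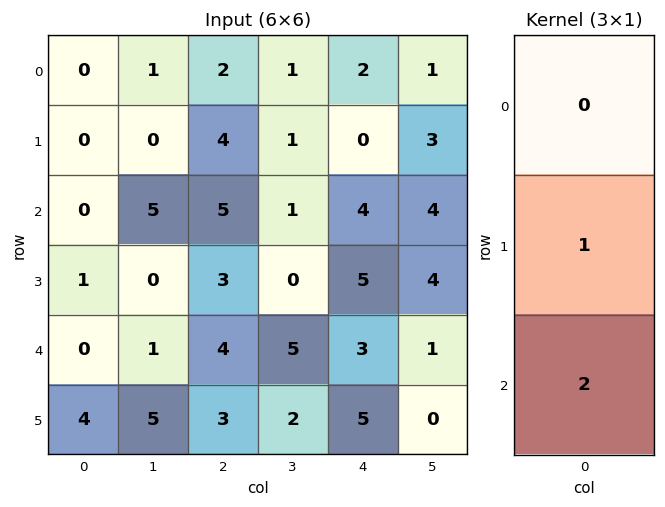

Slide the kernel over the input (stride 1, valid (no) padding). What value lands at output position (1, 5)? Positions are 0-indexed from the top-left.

The receptive field on the input at this output position is [3 / 4 / 4]. Elementwise product with the kernel and sum: 4·1 + 4·2.

12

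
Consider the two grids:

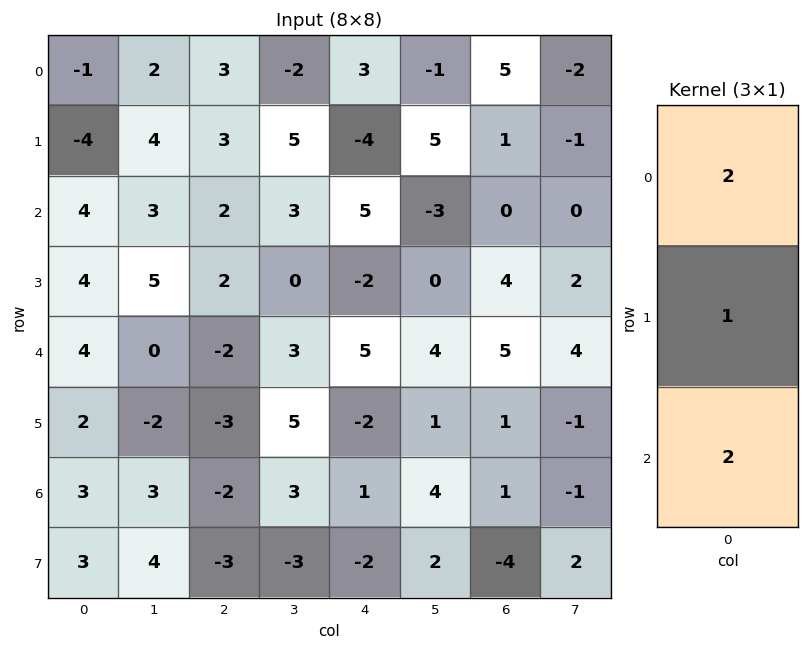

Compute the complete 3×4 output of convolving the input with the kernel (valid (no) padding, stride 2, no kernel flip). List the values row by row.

2 13 12 11
20 2 18 14
16 -11 10 13

Output[0,0]: The receptive field on the input at this output position is [-1 / -4 / 4]. Elementwise product with the kernel and sum: -1·2 + -4·1 + 4·2.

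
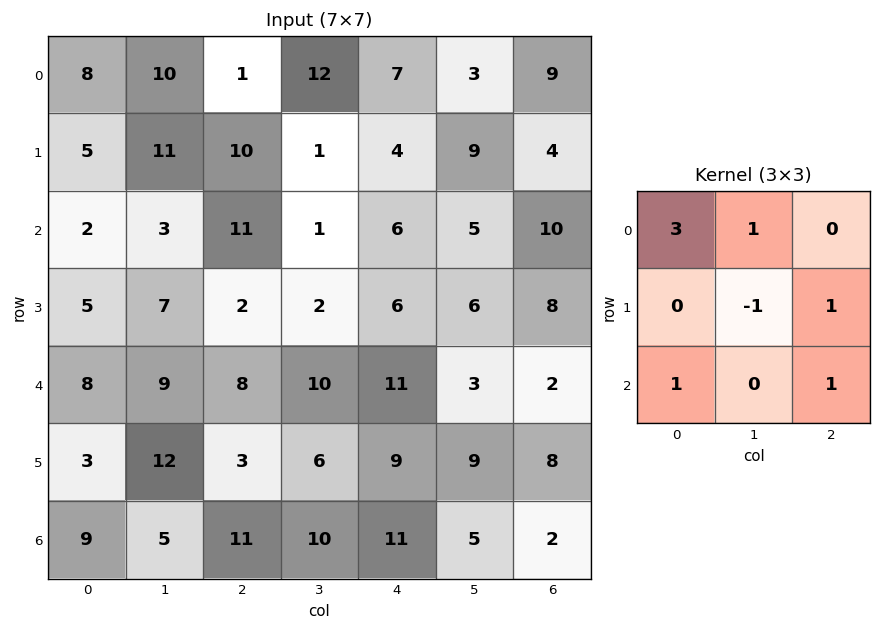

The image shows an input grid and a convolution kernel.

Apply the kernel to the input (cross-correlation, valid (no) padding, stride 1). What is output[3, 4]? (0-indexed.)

The receptive field on the input at this output position is [6 6 8 / 11 3 2 / 9 9 8]. Elementwise product with the kernel and sum: 6·3 + 6·1 + 3·-1 + 2·1 + 9·1 + 8·1.

40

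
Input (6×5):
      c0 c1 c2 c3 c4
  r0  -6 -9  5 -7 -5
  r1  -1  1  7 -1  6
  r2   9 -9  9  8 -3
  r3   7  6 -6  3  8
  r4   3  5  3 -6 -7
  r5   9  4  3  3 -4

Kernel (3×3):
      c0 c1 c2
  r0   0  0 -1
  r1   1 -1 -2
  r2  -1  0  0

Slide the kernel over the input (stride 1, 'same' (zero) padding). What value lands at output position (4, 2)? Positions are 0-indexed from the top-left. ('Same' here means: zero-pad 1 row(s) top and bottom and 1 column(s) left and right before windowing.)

7

The receptive field on the zero-padded input at this output position is [6 -6 3 / 5 3 -6 / 4 3 3]. Elementwise product with the kernel and sum: 3·-1 + 5·1 + 3·-1 + -6·-2 + 4·-1.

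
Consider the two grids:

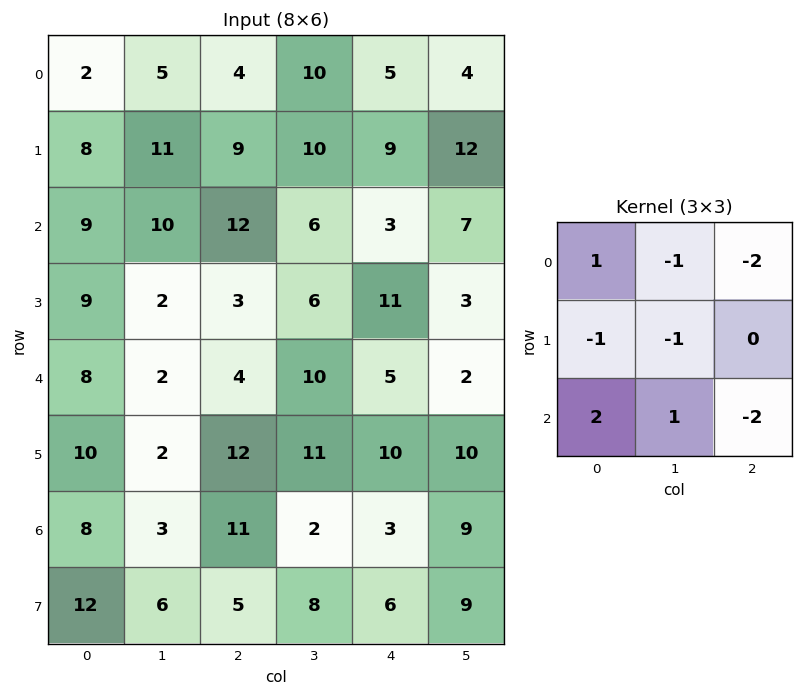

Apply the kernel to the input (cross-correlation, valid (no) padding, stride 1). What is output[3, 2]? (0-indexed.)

The receptive field on the input at this output position is [3 6 11 / 4 10 5 / 12 11 10]. Elementwise product with the kernel and sum: 3·1 + 6·-1 + 11·-2 + 4·-1 + 10·-1 + 12·2 + 11·1 + 10·-2.

-24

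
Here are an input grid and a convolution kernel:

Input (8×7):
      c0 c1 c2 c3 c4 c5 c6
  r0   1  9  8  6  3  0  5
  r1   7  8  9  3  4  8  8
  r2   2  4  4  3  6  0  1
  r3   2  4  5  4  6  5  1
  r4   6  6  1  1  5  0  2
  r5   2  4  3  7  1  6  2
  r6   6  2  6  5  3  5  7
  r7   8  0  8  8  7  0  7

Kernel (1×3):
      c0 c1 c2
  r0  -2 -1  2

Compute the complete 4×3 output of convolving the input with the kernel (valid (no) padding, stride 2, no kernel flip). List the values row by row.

Output[0,0]: The receptive field on the input at this output position is [1 9 8]. Elementwise product with the kernel and sum: 1·-2 + 9·-1 + 8·2.

5 -16 4
0 1 -10
-16 7 -6
-2 -11 3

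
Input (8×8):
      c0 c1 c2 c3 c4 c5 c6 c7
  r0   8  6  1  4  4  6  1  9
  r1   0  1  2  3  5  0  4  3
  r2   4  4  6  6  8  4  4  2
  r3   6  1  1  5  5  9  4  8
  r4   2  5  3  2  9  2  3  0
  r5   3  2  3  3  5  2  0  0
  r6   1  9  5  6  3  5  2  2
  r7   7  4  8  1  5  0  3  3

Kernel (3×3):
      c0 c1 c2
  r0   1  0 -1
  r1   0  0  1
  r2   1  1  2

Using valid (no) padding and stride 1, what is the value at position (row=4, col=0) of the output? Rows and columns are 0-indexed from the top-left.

The receptive field on the input at this output position is [2 5 3 / 3 2 3 / 1 9 5]. Elementwise product with the kernel and sum: 2·1 + 3·-1 + 3·1 + 1·1 + 9·1 + 5·2.

22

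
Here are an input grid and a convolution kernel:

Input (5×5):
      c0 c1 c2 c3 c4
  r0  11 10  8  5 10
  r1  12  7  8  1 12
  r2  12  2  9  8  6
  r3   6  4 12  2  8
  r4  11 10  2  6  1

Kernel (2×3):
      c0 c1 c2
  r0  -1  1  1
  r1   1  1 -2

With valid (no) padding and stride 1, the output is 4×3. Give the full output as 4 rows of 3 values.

10 16 -8
-1 -3 10
-15 27 3
27 10 4

Output[0,0]: The receptive field on the input at this output position is [11 10 8 / 12 7 8]. Elementwise product with the kernel and sum: 11·-1 + 10·1 + 8·1 + 12·1 + 7·1 + 8·-2.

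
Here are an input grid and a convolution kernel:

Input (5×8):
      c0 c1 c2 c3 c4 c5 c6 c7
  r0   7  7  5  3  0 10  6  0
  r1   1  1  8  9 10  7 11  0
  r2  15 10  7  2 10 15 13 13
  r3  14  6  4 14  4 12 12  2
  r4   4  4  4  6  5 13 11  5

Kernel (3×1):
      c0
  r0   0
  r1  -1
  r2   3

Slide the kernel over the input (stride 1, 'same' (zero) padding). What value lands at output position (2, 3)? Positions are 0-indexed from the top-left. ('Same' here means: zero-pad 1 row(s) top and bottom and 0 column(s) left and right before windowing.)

40

The receptive field on the zero-padded input at this output position is [9 / 2 / 14]. Elementwise product with the kernel and sum: 2·-1 + 14·3.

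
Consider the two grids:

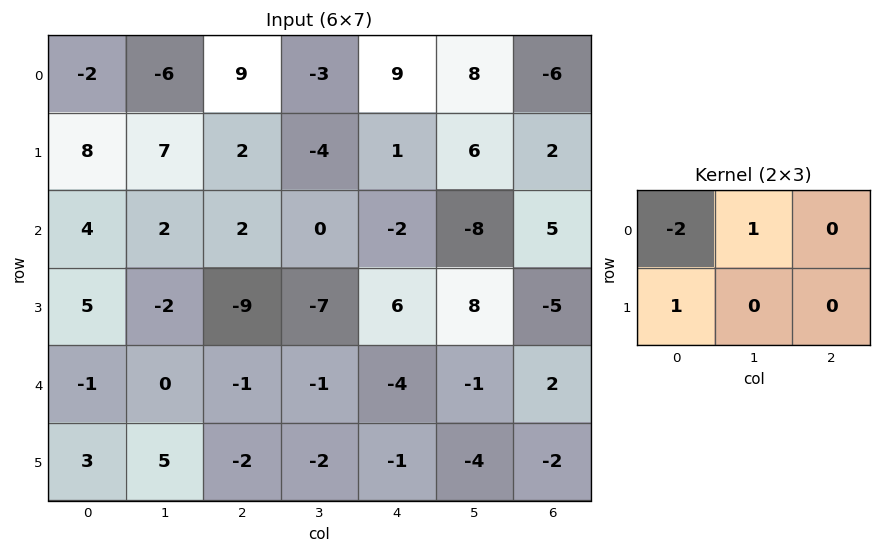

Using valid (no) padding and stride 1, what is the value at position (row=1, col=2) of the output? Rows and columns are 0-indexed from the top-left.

The receptive field on the input at this output position is [2 -4 1 / 2 0 -2]. Elementwise product with the kernel and sum: 2·-2 + -4·1 + 2·1.

-6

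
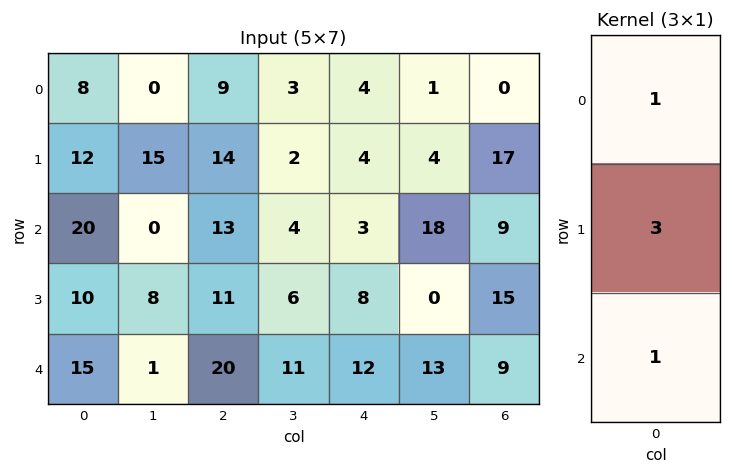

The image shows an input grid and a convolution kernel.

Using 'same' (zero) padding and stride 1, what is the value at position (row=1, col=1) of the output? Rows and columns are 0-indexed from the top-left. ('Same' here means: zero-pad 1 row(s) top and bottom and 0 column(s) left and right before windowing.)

The receptive field on the zero-padded input at this output position is [0 / 15 / 0]. Elementwise product with the kernel and sum: 0·1 + 15·3 + 0·1.

45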